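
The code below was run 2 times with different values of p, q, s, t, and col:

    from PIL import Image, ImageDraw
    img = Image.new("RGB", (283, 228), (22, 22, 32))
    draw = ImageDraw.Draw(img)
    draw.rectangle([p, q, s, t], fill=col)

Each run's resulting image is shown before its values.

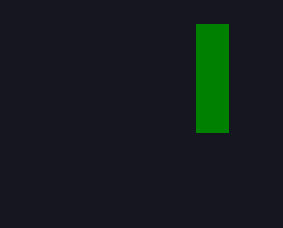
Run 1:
p = 196
q = 24
s = 228
t = 132
col = 'green'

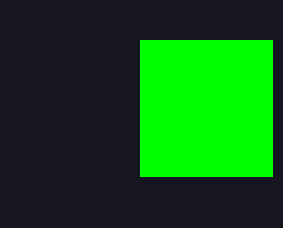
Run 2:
p = 140, q = 40, s = 272, t = 176, col = 'lime'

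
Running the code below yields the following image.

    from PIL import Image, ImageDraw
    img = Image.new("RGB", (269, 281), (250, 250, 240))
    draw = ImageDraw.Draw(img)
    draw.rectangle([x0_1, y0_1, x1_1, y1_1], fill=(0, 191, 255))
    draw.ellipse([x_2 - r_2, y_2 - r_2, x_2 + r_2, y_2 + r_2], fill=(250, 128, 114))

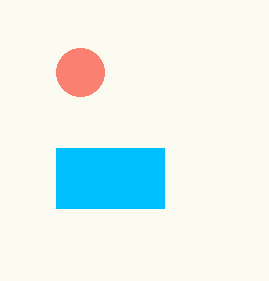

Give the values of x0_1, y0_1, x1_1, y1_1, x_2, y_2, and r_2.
x0_1 = 56; y0_1 = 148; x1_1 = 164; y1_1 = 208; x_2 = 80; y_2 = 72; r_2 = 24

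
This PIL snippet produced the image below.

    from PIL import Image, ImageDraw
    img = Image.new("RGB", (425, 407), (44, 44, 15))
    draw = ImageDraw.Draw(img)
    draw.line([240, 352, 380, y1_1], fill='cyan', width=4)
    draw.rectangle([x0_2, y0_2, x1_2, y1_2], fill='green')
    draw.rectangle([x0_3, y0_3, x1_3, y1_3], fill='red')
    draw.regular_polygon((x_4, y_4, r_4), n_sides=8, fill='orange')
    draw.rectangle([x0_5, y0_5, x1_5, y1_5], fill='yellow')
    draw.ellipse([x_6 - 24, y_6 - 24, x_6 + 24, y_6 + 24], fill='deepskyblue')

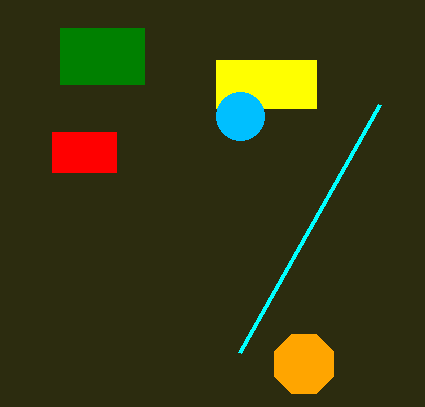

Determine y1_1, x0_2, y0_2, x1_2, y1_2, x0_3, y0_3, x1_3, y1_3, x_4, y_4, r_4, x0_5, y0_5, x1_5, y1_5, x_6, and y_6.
y1_1 = 104
x0_2 = 60
y0_2 = 28
x1_2 = 144
y1_2 = 84
x0_3 = 52
y0_3 = 132
x1_3 = 116
y1_3 = 172
x_4 = 304
y_4 = 364
r_4 = 32
x0_5 = 216
y0_5 = 60
x1_5 = 316
y1_5 = 108
x_6 = 240
y_6 = 116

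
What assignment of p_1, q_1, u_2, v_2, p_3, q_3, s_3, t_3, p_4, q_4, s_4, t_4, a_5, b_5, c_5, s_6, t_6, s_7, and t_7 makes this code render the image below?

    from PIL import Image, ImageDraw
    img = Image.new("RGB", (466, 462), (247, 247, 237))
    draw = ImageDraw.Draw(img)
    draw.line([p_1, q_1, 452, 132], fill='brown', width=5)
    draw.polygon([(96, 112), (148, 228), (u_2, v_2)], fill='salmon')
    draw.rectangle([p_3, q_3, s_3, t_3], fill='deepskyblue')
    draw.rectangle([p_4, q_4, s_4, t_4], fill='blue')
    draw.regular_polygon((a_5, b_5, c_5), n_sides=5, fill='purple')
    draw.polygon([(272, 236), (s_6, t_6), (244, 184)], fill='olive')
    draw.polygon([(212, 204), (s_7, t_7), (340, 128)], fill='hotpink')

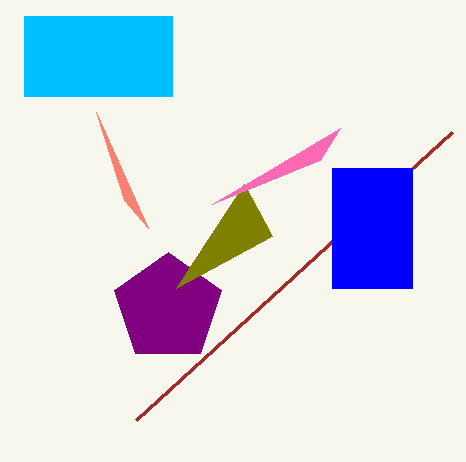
p_1 = 136
q_1 = 420
u_2 = 124
v_2 = 200
p_3 = 24
q_3 = 16
s_3 = 172
t_3 = 96
p_4 = 332
q_4 = 168
s_4 = 412
t_4 = 288
a_5 = 168
b_5 = 308
c_5 = 56
s_6 = 176
t_6 = 288
s_7 = 320
t_7 = 160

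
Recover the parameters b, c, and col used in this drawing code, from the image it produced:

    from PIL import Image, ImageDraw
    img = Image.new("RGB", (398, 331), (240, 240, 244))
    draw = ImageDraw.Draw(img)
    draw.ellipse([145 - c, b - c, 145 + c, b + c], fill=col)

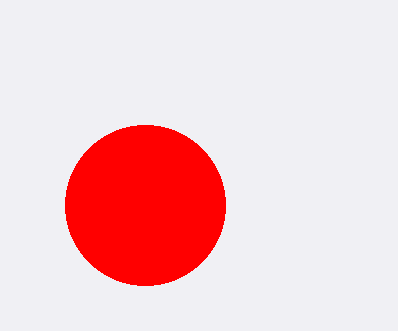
b = 205
c = 80
col = 'red'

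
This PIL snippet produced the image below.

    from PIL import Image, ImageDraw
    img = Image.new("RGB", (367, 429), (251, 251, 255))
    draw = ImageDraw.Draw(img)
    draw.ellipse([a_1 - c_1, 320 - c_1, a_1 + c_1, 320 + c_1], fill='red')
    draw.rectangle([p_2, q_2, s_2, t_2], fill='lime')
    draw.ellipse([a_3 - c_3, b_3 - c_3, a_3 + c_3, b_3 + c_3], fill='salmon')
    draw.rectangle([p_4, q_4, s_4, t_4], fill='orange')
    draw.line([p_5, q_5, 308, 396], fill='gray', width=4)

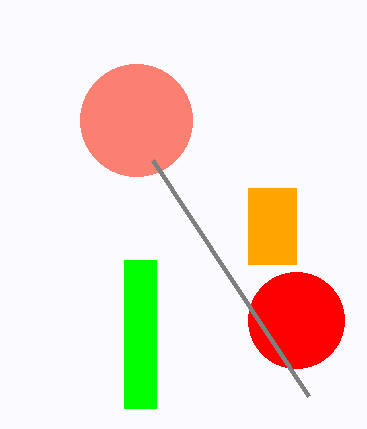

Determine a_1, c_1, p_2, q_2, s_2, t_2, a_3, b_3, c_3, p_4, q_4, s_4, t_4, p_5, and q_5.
a_1 = 296
c_1 = 48
p_2 = 124
q_2 = 260
s_2 = 156
t_2 = 408
a_3 = 136
b_3 = 120
c_3 = 56
p_4 = 248
q_4 = 188
s_4 = 296
t_4 = 264
p_5 = 152
q_5 = 160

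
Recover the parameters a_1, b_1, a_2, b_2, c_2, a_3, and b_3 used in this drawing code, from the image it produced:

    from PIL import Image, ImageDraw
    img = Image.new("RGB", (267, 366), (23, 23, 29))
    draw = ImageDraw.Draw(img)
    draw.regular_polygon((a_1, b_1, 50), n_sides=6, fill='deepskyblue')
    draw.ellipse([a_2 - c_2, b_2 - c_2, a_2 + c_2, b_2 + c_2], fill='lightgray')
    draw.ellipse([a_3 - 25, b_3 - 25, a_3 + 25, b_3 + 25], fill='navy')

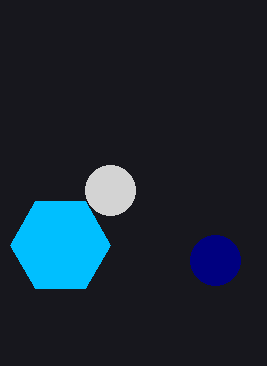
a_1 = 60; b_1 = 245; a_2 = 110; b_2 = 190; c_2 = 25; a_3 = 215; b_3 = 260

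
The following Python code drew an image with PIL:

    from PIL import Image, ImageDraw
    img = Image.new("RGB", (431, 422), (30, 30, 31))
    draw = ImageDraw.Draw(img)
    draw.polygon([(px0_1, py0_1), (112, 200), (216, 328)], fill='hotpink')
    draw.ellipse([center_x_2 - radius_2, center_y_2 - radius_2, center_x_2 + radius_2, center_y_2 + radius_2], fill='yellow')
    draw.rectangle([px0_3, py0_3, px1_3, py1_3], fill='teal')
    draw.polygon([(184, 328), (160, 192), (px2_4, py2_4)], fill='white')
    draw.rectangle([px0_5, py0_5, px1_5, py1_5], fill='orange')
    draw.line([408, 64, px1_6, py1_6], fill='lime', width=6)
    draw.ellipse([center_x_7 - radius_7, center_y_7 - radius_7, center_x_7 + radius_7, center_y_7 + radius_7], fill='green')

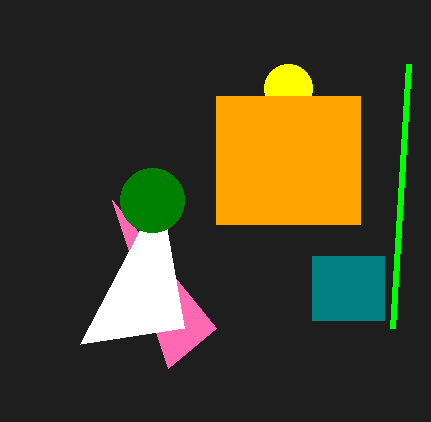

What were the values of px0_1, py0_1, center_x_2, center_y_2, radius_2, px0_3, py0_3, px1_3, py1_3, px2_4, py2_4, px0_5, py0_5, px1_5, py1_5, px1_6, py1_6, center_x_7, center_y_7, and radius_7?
px0_1 = 168, py0_1 = 368, center_x_2 = 288, center_y_2 = 88, radius_2 = 24, px0_3 = 312, py0_3 = 256, px1_3 = 384, py1_3 = 320, px2_4 = 80, py2_4 = 344, px0_5 = 216, py0_5 = 96, px1_5 = 360, py1_5 = 224, px1_6 = 392, py1_6 = 328, center_x_7 = 152, center_y_7 = 200, radius_7 = 32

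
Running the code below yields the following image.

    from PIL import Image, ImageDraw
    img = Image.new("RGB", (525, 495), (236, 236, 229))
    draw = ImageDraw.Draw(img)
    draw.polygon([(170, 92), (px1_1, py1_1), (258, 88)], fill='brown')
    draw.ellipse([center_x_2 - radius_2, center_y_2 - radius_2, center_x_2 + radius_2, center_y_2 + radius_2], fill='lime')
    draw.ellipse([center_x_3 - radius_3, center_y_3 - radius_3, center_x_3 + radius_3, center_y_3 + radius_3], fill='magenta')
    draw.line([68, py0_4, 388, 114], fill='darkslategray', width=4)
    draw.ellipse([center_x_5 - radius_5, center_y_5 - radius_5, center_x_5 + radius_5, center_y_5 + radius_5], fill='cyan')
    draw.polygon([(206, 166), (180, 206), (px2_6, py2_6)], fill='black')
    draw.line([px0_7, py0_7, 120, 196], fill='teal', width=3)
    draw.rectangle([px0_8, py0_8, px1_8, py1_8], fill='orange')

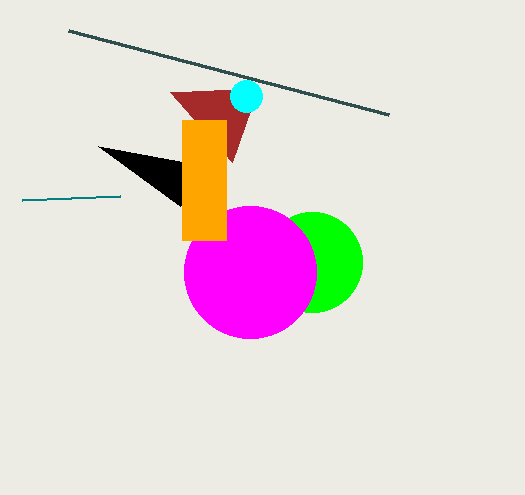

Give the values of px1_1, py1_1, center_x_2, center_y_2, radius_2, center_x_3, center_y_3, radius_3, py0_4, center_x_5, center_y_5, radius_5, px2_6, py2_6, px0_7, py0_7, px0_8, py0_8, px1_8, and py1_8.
px1_1 = 232; py1_1 = 162; center_x_2 = 312; center_y_2 = 262; radius_2 = 50; center_x_3 = 250; center_y_3 = 272; radius_3 = 66; py0_4 = 30; center_x_5 = 246; center_y_5 = 96; radius_5 = 16; px2_6 = 98; py2_6 = 146; px0_7 = 22; py0_7 = 200; px0_8 = 182; py0_8 = 120; px1_8 = 226; py1_8 = 240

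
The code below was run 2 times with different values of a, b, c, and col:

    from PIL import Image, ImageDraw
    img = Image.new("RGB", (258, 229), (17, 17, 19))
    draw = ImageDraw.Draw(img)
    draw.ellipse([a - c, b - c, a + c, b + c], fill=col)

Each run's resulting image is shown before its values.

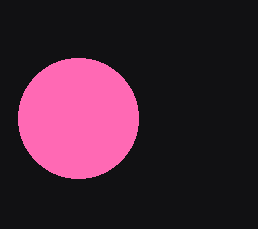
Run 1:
a = 78; b = 118; c = 60; col = 'hotpink'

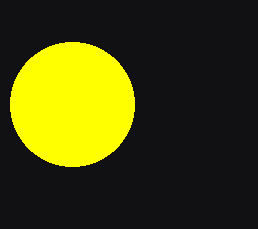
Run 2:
a = 72
b = 104
c = 62
col = 'yellow'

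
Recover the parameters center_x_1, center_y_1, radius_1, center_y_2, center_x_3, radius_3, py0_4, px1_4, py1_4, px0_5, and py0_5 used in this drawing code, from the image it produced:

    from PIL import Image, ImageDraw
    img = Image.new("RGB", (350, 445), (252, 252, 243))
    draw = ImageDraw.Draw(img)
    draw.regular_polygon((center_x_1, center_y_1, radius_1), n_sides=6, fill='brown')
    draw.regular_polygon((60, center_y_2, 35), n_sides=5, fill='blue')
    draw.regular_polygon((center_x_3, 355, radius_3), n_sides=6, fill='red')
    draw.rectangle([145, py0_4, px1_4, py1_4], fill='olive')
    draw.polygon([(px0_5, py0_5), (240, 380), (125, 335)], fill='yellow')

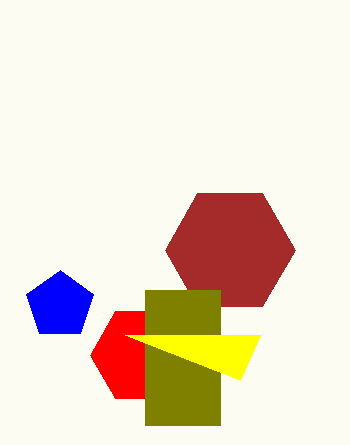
center_x_1 = 230, center_y_1 = 250, radius_1 = 65, center_y_2 = 305, center_x_3 = 140, radius_3 = 50, py0_4 = 290, px1_4 = 220, py1_4 = 425, px0_5 = 260, py0_5 = 335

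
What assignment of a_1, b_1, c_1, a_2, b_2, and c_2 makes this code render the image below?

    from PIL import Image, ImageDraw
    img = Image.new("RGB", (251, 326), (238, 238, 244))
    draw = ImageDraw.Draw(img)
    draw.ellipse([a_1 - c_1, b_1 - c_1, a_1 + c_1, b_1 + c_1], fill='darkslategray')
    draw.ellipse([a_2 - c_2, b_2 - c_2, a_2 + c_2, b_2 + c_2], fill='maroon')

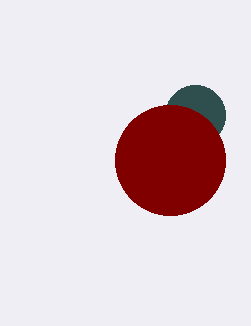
a_1 = 195, b_1 = 115, c_1 = 30, a_2 = 170, b_2 = 160, c_2 = 55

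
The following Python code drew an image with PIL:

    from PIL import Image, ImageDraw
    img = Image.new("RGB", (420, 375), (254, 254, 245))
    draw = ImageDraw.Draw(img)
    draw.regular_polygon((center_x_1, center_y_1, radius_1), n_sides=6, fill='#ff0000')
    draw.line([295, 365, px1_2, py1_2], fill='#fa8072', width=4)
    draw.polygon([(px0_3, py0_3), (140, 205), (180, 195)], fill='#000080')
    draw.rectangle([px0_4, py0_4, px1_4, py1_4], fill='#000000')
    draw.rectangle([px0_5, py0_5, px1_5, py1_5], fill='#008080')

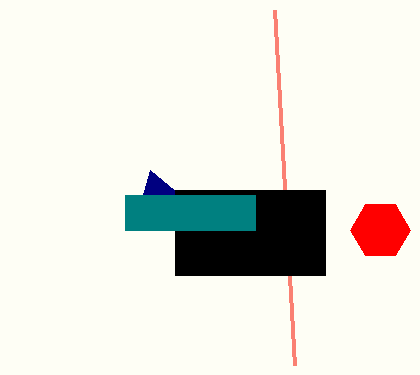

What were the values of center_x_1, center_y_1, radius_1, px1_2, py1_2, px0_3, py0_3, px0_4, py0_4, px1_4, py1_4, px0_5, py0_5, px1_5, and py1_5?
center_x_1 = 380
center_y_1 = 230
radius_1 = 30
px1_2 = 275
py1_2 = 10
px0_3 = 150
py0_3 = 170
px0_4 = 175
py0_4 = 190
px1_4 = 325
py1_4 = 275
px0_5 = 125
py0_5 = 195
px1_5 = 255
py1_5 = 230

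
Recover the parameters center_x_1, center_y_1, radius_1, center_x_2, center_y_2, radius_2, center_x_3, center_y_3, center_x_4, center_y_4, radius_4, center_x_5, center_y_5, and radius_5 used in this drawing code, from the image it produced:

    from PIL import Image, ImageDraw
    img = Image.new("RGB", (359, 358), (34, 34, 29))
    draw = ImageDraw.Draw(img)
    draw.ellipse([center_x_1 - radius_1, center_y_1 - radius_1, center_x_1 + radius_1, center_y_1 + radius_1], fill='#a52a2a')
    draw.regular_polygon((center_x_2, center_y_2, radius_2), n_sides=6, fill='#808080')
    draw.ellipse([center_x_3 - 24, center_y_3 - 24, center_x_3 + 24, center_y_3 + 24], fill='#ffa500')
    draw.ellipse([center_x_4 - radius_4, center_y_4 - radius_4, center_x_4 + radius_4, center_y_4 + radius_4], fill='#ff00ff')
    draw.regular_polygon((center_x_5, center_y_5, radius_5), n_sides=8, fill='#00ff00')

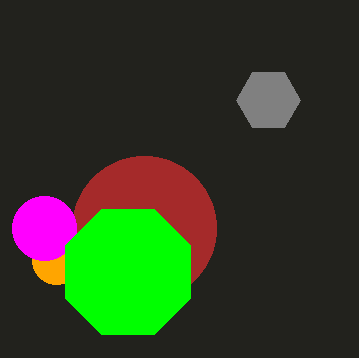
center_x_1 = 144, center_y_1 = 228, radius_1 = 72, center_x_2 = 268, center_y_2 = 100, radius_2 = 32, center_x_3 = 56, center_y_3 = 260, center_x_4 = 44, center_y_4 = 228, radius_4 = 32, center_x_5 = 128, center_y_5 = 272, radius_5 = 68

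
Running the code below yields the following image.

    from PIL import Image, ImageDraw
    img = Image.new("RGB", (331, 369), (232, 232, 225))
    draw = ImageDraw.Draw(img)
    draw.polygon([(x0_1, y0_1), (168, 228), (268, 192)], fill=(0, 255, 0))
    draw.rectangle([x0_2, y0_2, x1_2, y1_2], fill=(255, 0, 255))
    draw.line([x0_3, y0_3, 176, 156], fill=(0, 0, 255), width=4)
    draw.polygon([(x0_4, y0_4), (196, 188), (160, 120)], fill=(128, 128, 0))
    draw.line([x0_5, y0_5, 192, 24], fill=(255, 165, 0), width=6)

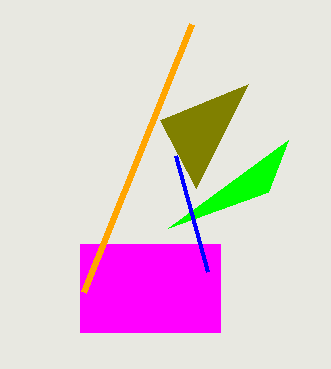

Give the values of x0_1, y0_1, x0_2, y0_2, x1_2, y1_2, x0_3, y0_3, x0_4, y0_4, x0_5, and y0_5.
x0_1 = 288, y0_1 = 140, x0_2 = 80, y0_2 = 244, x1_2 = 220, y1_2 = 332, x0_3 = 208, y0_3 = 272, x0_4 = 248, y0_4 = 84, x0_5 = 84, y0_5 = 292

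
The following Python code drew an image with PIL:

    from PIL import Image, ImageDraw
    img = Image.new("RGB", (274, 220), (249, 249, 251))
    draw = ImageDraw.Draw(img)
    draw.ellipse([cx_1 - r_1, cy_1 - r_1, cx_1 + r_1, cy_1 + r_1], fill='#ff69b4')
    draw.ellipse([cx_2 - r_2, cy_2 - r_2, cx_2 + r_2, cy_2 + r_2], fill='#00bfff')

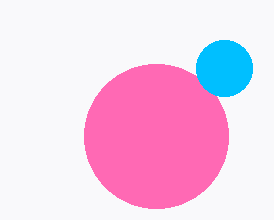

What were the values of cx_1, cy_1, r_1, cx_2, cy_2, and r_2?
cx_1 = 156; cy_1 = 136; r_1 = 72; cx_2 = 224; cy_2 = 68; r_2 = 28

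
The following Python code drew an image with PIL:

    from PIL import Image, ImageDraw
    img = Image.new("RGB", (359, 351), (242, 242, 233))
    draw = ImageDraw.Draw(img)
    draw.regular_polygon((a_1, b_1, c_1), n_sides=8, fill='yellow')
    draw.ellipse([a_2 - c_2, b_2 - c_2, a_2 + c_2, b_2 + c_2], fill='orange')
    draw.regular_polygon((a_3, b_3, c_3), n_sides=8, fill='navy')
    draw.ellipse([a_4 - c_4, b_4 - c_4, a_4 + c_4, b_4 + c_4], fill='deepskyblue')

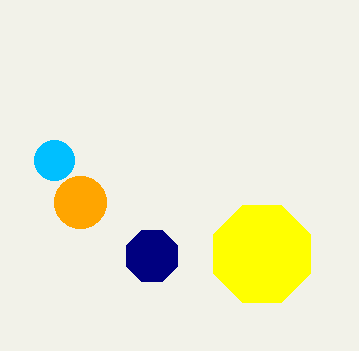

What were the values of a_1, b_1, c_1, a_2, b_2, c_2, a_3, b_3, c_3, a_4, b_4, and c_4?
a_1 = 262, b_1 = 254, c_1 = 52, a_2 = 80, b_2 = 202, c_2 = 26, a_3 = 152, b_3 = 256, c_3 = 28, a_4 = 54, b_4 = 160, c_4 = 20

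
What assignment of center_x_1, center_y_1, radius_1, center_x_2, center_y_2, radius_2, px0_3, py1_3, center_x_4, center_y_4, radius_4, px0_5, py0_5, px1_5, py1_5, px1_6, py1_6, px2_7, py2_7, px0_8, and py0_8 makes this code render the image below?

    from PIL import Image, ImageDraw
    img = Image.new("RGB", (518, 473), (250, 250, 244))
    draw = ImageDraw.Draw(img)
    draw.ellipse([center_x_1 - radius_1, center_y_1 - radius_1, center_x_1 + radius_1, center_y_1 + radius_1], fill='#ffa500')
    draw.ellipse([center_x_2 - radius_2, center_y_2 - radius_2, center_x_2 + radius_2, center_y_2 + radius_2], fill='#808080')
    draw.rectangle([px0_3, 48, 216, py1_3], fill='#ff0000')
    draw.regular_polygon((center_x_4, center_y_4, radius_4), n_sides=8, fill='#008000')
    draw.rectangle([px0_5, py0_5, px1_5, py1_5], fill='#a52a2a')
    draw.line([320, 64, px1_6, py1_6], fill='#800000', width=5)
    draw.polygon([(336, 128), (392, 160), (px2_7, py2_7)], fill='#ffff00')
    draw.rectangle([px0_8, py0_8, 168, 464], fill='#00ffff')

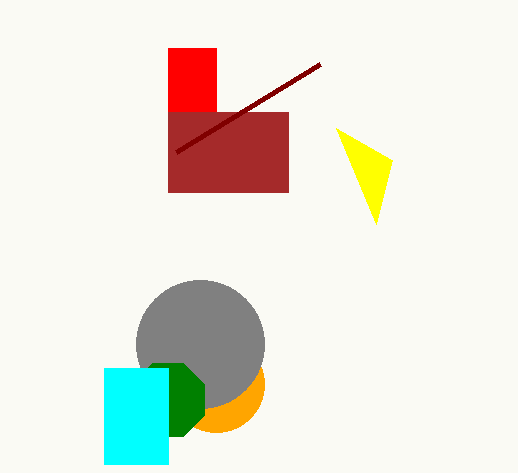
center_x_1 = 216; center_y_1 = 384; radius_1 = 48; center_x_2 = 200; center_y_2 = 344; radius_2 = 64; px0_3 = 168; py1_3 = 112; center_x_4 = 168; center_y_4 = 400; radius_4 = 40; px0_5 = 168; py0_5 = 112; px1_5 = 288; py1_5 = 192; px1_6 = 176; py1_6 = 152; px2_7 = 376; py2_7 = 224; px0_8 = 104; py0_8 = 368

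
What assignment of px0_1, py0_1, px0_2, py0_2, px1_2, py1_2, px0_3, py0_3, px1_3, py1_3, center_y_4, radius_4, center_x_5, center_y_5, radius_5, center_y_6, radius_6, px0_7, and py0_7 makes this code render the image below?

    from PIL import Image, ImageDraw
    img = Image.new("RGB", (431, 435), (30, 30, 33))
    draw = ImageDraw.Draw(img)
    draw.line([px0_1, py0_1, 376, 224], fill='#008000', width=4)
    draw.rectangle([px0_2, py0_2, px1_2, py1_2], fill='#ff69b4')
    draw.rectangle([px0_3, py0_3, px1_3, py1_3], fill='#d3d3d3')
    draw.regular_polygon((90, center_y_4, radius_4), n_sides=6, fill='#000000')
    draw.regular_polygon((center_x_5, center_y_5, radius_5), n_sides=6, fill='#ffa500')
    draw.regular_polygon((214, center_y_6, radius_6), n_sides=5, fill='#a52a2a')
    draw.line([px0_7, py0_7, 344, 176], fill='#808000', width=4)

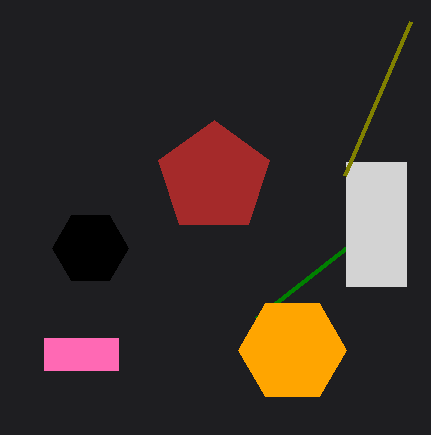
px0_1 = 256
py0_1 = 318
px0_2 = 44
py0_2 = 338
px1_2 = 118
py1_2 = 370
px0_3 = 346
py0_3 = 162
px1_3 = 406
py1_3 = 286
center_y_4 = 248
radius_4 = 38
center_x_5 = 292
center_y_5 = 350
radius_5 = 54
center_y_6 = 178
radius_6 = 58
px0_7 = 410
py0_7 = 22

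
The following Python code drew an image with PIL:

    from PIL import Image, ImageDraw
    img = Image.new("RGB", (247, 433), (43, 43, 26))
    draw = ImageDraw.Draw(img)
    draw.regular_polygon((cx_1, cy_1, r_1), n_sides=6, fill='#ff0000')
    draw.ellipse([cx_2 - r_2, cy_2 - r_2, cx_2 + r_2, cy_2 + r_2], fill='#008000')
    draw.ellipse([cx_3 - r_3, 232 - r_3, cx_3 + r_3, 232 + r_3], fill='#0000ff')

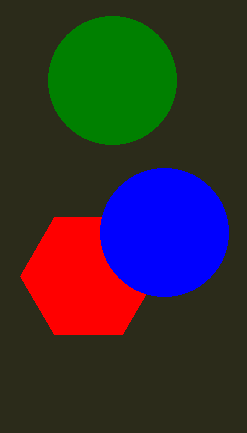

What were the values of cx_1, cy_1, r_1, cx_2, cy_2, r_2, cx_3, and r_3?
cx_1 = 88
cy_1 = 276
r_1 = 68
cx_2 = 112
cy_2 = 80
r_2 = 64
cx_3 = 164
r_3 = 64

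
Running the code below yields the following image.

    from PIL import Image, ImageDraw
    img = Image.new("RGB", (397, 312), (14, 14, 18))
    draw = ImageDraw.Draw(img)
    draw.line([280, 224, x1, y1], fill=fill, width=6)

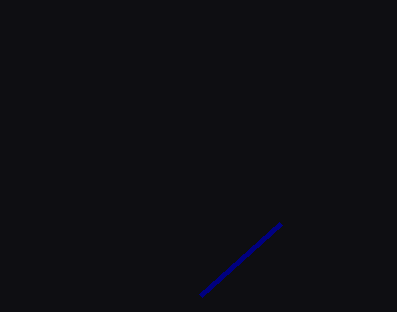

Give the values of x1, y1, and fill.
x1 = 200, y1 = 296, fill = 'navy'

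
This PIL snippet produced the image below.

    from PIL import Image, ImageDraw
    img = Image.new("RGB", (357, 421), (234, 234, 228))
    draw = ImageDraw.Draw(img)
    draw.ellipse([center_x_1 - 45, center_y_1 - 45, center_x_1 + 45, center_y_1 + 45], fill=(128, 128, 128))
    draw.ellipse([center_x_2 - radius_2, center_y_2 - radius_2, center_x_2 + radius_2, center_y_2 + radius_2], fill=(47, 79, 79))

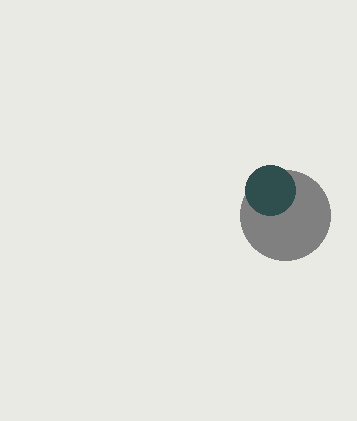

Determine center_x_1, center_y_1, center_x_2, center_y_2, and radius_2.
center_x_1 = 285
center_y_1 = 215
center_x_2 = 270
center_y_2 = 190
radius_2 = 25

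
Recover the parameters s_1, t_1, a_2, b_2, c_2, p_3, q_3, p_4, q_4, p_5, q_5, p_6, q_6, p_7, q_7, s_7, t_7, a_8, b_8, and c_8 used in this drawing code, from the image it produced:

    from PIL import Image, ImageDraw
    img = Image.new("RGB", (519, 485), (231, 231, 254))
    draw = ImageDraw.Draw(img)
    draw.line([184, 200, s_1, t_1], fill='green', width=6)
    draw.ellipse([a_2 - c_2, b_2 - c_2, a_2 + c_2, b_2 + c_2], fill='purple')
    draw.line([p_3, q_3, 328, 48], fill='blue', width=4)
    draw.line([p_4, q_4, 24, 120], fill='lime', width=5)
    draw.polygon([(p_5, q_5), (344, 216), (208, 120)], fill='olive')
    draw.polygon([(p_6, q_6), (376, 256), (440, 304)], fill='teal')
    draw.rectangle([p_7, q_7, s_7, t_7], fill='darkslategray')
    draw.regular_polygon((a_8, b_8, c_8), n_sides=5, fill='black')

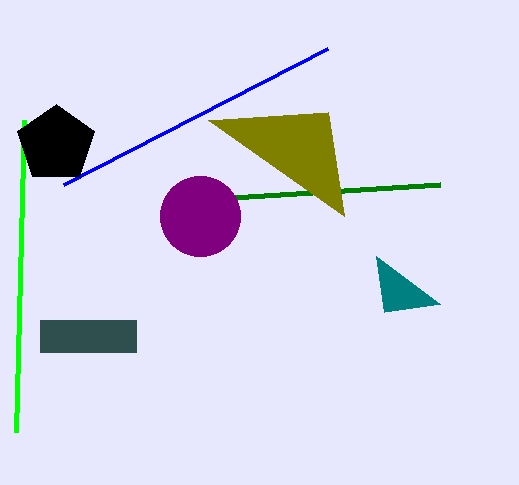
s_1 = 440
t_1 = 184
a_2 = 200
b_2 = 216
c_2 = 40
p_3 = 64
q_3 = 184
p_4 = 16
q_4 = 432
p_5 = 328
q_5 = 112
p_6 = 384
q_6 = 312
p_7 = 40
q_7 = 320
s_7 = 136
t_7 = 352
a_8 = 56
b_8 = 144
c_8 = 40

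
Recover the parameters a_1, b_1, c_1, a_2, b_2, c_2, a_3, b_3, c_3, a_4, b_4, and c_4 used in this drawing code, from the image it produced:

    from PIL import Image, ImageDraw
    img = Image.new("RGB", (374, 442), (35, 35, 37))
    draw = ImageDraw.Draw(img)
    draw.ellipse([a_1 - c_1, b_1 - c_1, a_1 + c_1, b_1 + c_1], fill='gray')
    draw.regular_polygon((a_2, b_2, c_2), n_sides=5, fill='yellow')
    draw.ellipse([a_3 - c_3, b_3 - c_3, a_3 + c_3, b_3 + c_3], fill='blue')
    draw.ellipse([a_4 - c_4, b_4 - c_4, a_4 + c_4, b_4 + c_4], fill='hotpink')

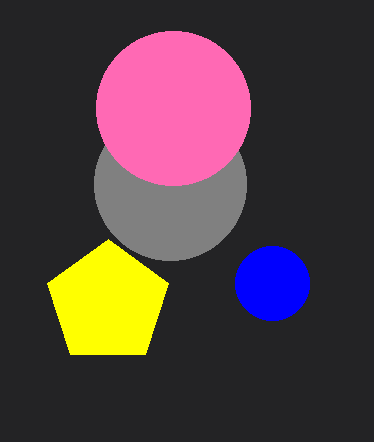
a_1 = 170
b_1 = 184
c_1 = 76
a_2 = 108
b_2 = 303
c_2 = 64
a_3 = 272
b_3 = 283
c_3 = 37
a_4 = 173
b_4 = 108
c_4 = 77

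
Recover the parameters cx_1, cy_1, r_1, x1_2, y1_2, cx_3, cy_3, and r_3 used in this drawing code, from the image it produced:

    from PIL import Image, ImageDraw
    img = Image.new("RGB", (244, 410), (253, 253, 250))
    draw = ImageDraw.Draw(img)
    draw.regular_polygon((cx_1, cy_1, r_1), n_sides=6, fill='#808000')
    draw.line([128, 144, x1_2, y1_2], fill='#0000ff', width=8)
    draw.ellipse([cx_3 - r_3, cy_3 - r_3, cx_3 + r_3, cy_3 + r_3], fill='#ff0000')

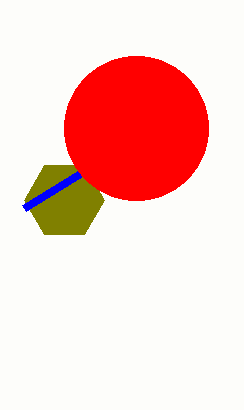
cx_1 = 64, cy_1 = 200, r_1 = 40, x1_2 = 24, y1_2 = 208, cx_3 = 136, cy_3 = 128, r_3 = 72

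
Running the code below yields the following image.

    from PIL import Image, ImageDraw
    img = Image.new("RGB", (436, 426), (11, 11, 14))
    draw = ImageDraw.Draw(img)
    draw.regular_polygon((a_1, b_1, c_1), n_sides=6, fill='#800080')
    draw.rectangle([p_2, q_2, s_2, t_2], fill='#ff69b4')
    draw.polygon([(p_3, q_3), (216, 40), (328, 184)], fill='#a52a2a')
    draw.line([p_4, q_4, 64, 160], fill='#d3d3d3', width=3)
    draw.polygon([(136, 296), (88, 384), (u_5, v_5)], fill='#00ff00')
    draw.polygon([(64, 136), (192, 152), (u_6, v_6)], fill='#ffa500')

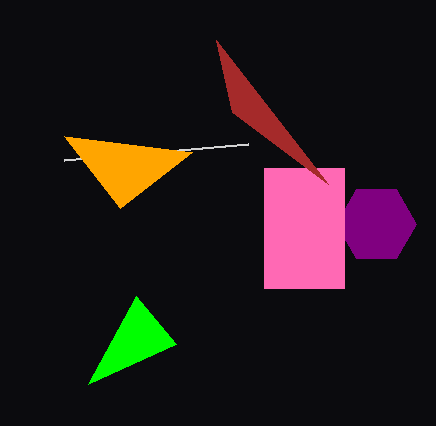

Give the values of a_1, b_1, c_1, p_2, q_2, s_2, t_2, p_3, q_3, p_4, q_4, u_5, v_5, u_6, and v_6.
a_1 = 376
b_1 = 224
c_1 = 40
p_2 = 264
q_2 = 168
s_2 = 344
t_2 = 288
p_3 = 232
q_3 = 112
p_4 = 248
q_4 = 144
u_5 = 176
v_5 = 344
u_6 = 120
v_6 = 208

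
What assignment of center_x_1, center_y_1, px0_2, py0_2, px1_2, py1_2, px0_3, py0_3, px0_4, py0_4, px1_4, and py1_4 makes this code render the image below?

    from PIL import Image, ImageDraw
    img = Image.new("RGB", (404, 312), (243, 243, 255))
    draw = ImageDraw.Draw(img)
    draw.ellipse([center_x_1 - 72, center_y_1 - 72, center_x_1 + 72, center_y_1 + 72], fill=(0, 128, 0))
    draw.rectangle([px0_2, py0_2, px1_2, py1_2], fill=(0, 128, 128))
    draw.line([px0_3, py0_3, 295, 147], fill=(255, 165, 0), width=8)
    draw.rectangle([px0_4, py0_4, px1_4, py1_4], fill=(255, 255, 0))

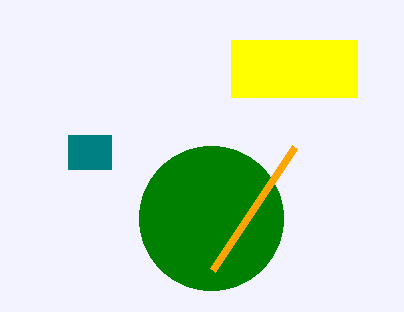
center_x_1 = 211; center_y_1 = 218; px0_2 = 68; py0_2 = 135; px1_2 = 111; py1_2 = 169; px0_3 = 213; py0_3 = 270; px0_4 = 231; py0_4 = 40; px1_4 = 357; py1_4 = 97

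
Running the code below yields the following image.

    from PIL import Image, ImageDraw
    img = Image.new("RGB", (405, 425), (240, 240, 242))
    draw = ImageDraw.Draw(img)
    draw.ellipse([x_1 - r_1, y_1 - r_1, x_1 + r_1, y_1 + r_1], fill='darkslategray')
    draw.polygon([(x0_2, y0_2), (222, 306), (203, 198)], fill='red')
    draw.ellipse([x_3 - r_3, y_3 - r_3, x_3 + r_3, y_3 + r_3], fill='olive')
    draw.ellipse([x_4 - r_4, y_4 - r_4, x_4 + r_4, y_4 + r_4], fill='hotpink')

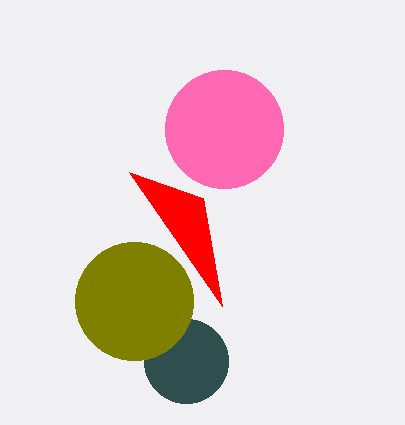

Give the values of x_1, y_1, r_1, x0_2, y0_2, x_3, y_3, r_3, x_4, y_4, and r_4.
x_1 = 186
y_1 = 361
r_1 = 42
x0_2 = 129
y0_2 = 172
x_3 = 134
y_3 = 301
r_3 = 59
x_4 = 224
y_4 = 129
r_4 = 59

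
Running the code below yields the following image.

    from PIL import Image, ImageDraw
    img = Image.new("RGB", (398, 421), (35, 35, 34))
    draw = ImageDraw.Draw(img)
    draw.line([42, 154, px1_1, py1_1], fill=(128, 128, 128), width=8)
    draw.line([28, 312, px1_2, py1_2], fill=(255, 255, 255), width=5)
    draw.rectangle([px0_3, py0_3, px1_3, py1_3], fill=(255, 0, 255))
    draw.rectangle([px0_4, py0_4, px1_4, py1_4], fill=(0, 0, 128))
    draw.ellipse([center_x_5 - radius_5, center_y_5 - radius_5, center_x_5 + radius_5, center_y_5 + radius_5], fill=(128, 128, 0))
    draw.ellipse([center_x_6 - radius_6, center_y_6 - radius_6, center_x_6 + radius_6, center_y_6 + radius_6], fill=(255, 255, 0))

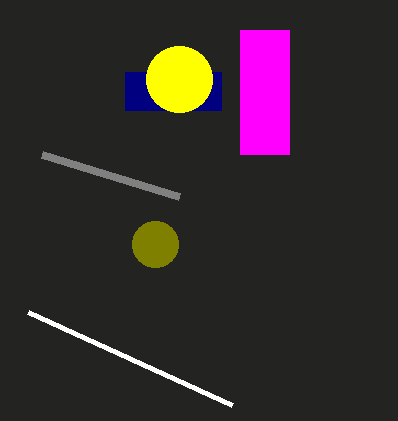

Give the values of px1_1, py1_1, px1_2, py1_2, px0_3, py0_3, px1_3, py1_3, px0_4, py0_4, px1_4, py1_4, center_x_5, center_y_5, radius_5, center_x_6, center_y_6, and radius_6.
px1_1 = 179
py1_1 = 196
px1_2 = 232
py1_2 = 405
px0_3 = 240
py0_3 = 30
px1_3 = 289
py1_3 = 154
px0_4 = 125
py0_4 = 72
px1_4 = 221
py1_4 = 110
center_x_5 = 155
center_y_5 = 244
radius_5 = 23
center_x_6 = 179
center_y_6 = 79
radius_6 = 33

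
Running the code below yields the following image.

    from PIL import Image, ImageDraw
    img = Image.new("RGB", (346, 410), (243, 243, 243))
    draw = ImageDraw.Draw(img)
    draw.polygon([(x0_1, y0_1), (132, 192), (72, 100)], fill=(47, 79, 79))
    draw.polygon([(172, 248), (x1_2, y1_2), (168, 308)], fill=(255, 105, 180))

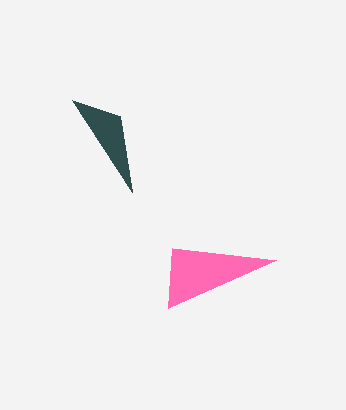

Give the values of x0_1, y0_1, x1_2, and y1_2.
x0_1 = 120
y0_1 = 116
x1_2 = 276
y1_2 = 260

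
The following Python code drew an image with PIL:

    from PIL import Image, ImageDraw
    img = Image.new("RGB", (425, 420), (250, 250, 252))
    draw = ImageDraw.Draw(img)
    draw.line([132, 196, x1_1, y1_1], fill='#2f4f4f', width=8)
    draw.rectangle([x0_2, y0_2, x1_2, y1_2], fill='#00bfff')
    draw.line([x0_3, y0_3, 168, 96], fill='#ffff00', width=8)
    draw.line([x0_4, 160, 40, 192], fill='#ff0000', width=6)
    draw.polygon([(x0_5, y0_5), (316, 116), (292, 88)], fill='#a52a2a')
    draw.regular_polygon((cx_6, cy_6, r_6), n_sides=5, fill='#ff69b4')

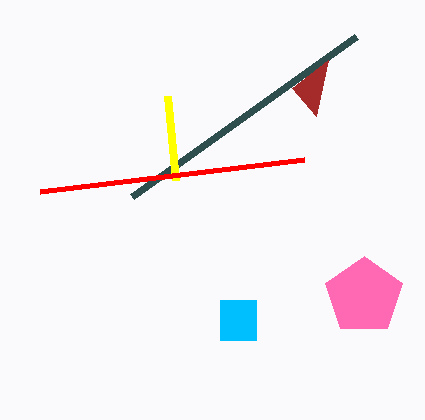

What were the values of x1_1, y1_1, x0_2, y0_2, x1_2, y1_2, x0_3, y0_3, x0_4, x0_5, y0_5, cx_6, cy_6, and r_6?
x1_1 = 356; y1_1 = 36; x0_2 = 220; y0_2 = 300; x1_2 = 256; y1_2 = 340; x0_3 = 176; y0_3 = 180; x0_4 = 304; x0_5 = 328; y0_5 = 60; cx_6 = 364; cy_6 = 296; r_6 = 40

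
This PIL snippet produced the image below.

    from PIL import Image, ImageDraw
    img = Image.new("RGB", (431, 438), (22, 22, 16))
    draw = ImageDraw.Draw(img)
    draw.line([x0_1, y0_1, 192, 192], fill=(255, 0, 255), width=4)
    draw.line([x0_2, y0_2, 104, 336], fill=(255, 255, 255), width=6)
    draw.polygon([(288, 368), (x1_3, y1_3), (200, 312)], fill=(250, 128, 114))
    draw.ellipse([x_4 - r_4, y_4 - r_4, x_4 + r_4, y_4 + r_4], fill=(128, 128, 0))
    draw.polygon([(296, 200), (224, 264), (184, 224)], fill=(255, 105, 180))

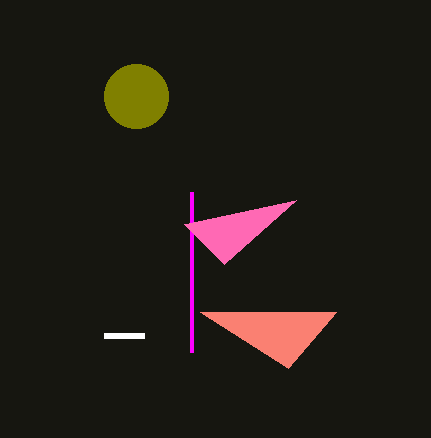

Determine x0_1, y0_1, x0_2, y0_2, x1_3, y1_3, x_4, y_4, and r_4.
x0_1 = 192; y0_1 = 352; x0_2 = 144; y0_2 = 336; x1_3 = 336; y1_3 = 312; x_4 = 136; y_4 = 96; r_4 = 32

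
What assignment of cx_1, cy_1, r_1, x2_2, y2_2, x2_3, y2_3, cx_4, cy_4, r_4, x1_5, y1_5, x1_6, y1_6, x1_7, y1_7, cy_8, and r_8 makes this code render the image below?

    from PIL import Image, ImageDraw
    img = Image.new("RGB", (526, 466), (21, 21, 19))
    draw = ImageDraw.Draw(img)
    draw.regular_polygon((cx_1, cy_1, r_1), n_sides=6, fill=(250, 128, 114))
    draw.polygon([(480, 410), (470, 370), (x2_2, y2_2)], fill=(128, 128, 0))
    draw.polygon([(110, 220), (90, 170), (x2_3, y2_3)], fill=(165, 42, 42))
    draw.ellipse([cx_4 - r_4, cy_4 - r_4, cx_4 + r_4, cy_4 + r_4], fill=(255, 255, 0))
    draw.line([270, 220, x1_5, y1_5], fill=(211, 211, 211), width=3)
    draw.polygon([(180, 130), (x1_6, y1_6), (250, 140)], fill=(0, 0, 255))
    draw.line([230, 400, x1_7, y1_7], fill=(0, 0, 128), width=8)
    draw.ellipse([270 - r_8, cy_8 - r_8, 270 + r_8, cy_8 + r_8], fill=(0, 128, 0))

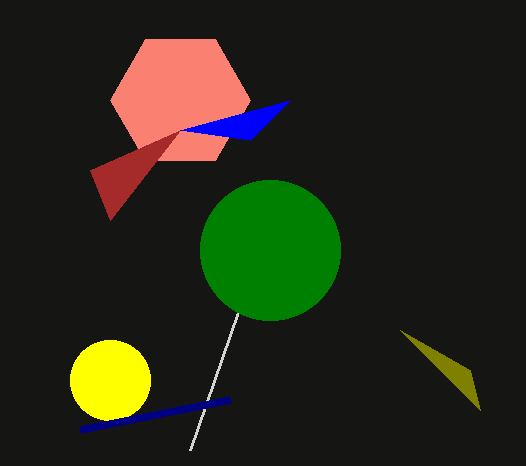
cx_1 = 180; cy_1 = 100; r_1 = 70; x2_2 = 400; y2_2 = 330; x2_3 = 180; y2_3 = 130; cx_4 = 110; cy_4 = 380; r_4 = 40; x1_5 = 190; y1_5 = 450; x1_6 = 290; y1_6 = 100; x1_7 = 80; y1_7 = 430; cy_8 = 250; r_8 = 70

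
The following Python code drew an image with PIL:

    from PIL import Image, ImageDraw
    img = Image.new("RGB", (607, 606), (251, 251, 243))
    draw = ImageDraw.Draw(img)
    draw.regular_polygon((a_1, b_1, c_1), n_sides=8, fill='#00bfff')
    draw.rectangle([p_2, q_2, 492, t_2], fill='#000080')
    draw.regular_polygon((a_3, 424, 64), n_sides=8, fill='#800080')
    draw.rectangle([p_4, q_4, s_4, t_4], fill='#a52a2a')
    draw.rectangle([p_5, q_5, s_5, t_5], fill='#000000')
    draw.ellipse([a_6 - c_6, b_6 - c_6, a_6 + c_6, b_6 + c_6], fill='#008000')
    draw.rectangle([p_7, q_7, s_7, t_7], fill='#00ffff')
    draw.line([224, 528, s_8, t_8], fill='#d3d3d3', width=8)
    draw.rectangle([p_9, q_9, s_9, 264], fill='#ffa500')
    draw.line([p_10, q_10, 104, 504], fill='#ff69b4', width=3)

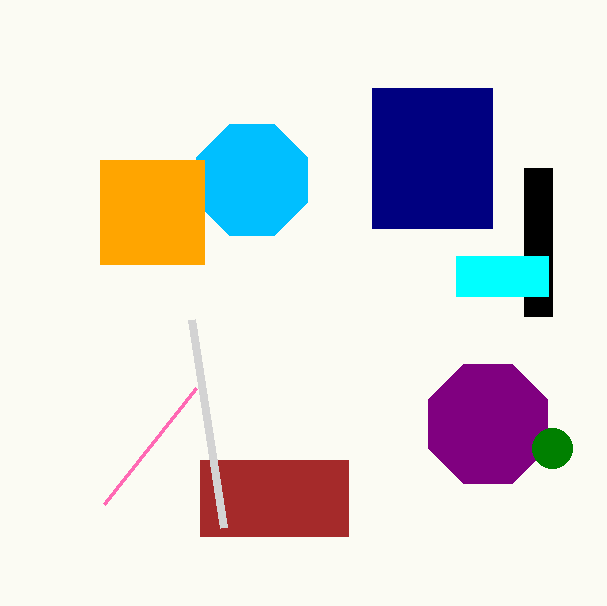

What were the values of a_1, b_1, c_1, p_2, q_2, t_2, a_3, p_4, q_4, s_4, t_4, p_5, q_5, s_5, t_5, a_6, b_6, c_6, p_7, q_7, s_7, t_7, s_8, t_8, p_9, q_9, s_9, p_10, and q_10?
a_1 = 252; b_1 = 180; c_1 = 60; p_2 = 372; q_2 = 88; t_2 = 228; a_3 = 488; p_4 = 200; q_4 = 460; s_4 = 348; t_4 = 536; p_5 = 524; q_5 = 168; s_5 = 552; t_5 = 316; a_6 = 552; b_6 = 448; c_6 = 20; p_7 = 456; q_7 = 256; s_7 = 548; t_7 = 296; s_8 = 192; t_8 = 320; p_9 = 100; q_9 = 160; s_9 = 204; p_10 = 196; q_10 = 388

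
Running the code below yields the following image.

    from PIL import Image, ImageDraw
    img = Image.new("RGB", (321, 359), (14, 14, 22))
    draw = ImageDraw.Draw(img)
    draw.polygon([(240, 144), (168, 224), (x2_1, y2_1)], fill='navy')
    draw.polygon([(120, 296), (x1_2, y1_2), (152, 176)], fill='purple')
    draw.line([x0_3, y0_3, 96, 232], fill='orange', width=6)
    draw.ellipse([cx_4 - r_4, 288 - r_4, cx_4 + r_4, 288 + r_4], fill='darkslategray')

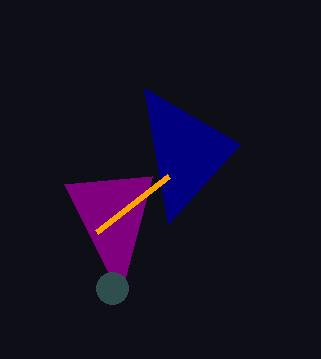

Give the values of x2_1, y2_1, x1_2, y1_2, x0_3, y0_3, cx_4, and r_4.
x2_1 = 144, y2_1 = 88, x1_2 = 64, y1_2 = 184, x0_3 = 168, y0_3 = 176, cx_4 = 112, r_4 = 16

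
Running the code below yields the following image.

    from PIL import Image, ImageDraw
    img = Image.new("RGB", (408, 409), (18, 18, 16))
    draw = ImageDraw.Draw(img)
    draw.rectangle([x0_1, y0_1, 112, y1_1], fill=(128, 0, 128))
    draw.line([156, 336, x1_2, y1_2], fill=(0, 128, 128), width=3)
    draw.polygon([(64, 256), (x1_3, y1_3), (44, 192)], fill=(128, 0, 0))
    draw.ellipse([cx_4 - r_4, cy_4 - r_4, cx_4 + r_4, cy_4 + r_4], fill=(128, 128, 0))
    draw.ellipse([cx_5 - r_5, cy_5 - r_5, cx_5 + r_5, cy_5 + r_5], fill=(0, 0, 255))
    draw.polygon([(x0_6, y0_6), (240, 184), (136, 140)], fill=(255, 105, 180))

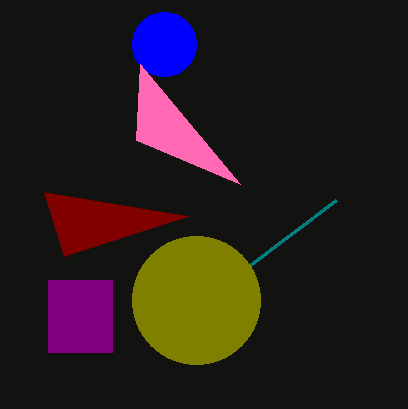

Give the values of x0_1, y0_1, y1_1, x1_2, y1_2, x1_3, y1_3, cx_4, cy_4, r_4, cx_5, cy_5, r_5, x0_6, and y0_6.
x0_1 = 48
y0_1 = 280
y1_1 = 352
x1_2 = 336
y1_2 = 200
x1_3 = 188
y1_3 = 216
cx_4 = 196
cy_4 = 300
r_4 = 64
cx_5 = 164
cy_5 = 44
r_5 = 32
x0_6 = 140
y0_6 = 64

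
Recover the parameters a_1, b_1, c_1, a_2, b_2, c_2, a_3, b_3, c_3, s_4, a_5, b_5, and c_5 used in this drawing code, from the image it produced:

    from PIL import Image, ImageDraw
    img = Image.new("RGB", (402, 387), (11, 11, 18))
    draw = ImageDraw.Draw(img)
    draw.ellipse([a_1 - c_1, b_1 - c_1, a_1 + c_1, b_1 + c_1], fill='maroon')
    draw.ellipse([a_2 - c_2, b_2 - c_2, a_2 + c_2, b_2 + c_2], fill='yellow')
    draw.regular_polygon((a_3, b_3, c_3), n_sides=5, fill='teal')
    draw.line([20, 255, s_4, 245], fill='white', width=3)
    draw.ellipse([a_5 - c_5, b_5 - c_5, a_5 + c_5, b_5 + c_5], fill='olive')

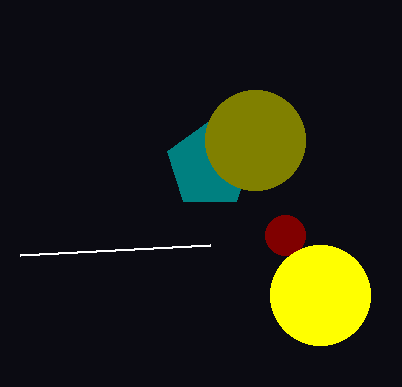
a_1 = 285
b_1 = 235
c_1 = 20
a_2 = 320
b_2 = 295
c_2 = 50
a_3 = 210
b_3 = 165
c_3 = 45
s_4 = 210
a_5 = 255
b_5 = 140
c_5 = 50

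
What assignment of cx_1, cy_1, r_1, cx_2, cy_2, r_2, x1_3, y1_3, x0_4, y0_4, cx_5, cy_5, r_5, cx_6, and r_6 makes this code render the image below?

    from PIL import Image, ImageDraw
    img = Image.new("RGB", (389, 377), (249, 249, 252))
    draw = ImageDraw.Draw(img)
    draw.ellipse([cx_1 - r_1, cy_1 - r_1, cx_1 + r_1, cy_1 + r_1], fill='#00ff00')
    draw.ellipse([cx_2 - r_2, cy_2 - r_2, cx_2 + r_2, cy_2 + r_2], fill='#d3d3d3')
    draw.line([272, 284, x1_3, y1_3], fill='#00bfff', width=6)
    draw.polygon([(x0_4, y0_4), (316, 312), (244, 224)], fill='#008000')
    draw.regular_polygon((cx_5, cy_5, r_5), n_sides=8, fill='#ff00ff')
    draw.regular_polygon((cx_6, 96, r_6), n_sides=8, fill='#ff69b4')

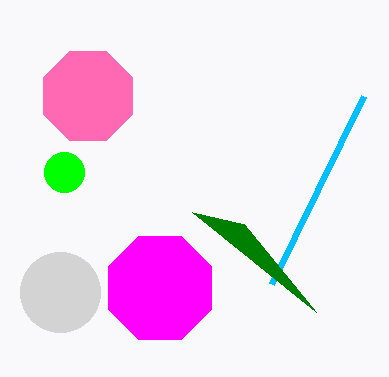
cx_1 = 64, cy_1 = 172, r_1 = 20, cx_2 = 60, cy_2 = 292, r_2 = 40, x1_3 = 364, y1_3 = 96, x0_4 = 192, y0_4 = 212, cx_5 = 160, cy_5 = 288, r_5 = 56, cx_6 = 88, r_6 = 48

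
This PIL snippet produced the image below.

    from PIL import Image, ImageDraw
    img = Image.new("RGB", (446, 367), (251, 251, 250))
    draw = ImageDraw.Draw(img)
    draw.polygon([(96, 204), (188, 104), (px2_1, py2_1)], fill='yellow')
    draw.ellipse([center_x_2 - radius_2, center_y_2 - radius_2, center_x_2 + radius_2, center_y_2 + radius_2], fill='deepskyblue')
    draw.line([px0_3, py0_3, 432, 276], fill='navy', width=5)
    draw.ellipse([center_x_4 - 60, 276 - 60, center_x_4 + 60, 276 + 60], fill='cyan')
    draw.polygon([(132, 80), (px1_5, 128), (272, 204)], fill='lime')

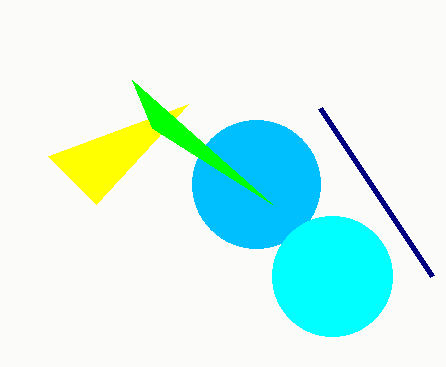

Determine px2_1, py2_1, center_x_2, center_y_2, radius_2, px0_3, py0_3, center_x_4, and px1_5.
px2_1 = 48; py2_1 = 156; center_x_2 = 256; center_y_2 = 184; radius_2 = 64; px0_3 = 320; py0_3 = 108; center_x_4 = 332; px1_5 = 152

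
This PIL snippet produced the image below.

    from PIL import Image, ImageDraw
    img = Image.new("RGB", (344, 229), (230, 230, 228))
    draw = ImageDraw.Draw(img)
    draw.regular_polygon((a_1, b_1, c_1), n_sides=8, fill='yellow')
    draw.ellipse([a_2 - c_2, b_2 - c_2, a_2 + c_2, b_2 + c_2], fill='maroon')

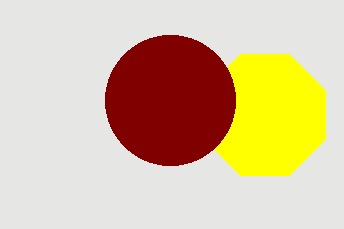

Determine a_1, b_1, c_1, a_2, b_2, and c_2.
a_1 = 265, b_1 = 115, c_1 = 65, a_2 = 170, b_2 = 100, c_2 = 65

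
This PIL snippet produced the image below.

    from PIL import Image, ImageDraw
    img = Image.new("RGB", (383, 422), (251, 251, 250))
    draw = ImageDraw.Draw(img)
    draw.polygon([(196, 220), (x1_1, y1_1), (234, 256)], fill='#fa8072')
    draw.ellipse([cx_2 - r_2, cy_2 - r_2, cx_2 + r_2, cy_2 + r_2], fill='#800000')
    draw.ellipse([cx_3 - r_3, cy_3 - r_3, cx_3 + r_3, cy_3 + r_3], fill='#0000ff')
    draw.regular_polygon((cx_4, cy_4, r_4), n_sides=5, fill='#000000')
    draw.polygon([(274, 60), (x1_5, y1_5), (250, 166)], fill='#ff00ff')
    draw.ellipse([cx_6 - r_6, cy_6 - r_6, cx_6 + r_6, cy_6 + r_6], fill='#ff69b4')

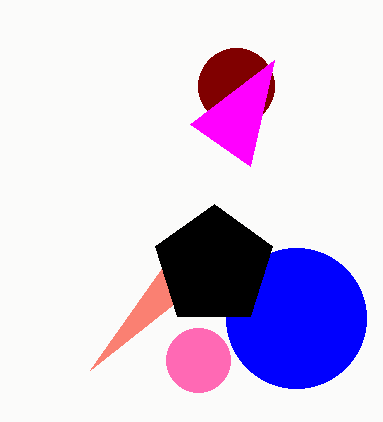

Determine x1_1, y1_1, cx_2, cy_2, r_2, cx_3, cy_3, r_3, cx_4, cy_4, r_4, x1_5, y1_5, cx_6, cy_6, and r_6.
x1_1 = 90, y1_1 = 370, cx_2 = 236, cy_2 = 86, r_2 = 38, cx_3 = 296, cy_3 = 318, r_3 = 70, cx_4 = 214, cy_4 = 266, r_4 = 62, x1_5 = 190, y1_5 = 124, cx_6 = 198, cy_6 = 360, r_6 = 32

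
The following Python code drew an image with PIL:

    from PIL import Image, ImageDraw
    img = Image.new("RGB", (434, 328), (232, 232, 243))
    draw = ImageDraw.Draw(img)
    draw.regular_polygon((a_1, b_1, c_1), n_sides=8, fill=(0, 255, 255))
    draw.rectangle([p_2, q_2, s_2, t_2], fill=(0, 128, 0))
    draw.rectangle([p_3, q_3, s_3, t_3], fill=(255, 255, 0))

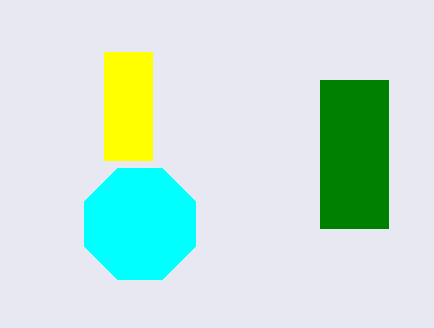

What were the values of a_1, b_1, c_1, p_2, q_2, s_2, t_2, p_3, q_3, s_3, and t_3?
a_1 = 140; b_1 = 224; c_1 = 60; p_2 = 320; q_2 = 80; s_2 = 388; t_2 = 228; p_3 = 104; q_3 = 52; s_3 = 152; t_3 = 160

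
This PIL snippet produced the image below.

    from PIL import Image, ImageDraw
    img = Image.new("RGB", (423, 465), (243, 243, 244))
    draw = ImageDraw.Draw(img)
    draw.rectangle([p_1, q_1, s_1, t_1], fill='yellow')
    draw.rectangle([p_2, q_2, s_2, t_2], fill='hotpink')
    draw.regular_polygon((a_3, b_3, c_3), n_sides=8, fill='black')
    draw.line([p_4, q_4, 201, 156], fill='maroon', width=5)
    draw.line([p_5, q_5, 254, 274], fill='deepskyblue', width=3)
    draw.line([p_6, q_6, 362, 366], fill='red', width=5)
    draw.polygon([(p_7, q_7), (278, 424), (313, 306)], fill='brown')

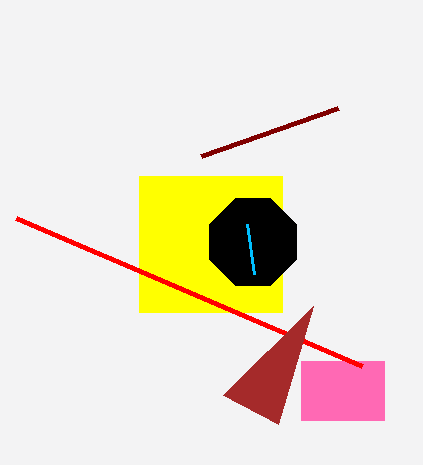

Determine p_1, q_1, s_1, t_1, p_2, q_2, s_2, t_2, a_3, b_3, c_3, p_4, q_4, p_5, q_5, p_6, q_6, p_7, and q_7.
p_1 = 139; q_1 = 176; s_1 = 282; t_1 = 312; p_2 = 301; q_2 = 361; s_2 = 384; t_2 = 420; a_3 = 253; b_3 = 242; c_3 = 47; p_4 = 338; q_4 = 108; p_5 = 247; q_5 = 224; p_6 = 16; q_6 = 218; p_7 = 223; q_7 = 395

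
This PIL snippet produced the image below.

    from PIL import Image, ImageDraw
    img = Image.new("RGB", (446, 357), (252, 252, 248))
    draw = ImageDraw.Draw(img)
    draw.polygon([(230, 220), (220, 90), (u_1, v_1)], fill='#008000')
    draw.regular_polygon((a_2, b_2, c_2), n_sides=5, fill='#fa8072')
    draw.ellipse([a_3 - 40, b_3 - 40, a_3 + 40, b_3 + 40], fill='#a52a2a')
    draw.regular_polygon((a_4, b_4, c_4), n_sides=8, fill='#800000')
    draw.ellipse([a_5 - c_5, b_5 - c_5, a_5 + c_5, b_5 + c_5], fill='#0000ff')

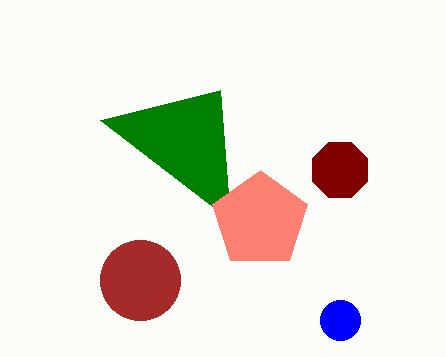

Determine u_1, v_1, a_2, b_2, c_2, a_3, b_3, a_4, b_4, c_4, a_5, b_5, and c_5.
u_1 = 100, v_1 = 120, a_2 = 260, b_2 = 220, c_2 = 50, a_3 = 140, b_3 = 280, a_4 = 340, b_4 = 170, c_4 = 30, a_5 = 340, b_5 = 320, c_5 = 20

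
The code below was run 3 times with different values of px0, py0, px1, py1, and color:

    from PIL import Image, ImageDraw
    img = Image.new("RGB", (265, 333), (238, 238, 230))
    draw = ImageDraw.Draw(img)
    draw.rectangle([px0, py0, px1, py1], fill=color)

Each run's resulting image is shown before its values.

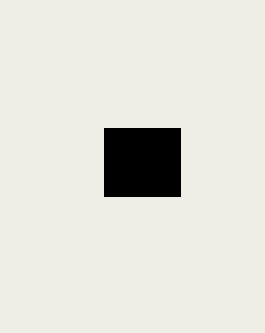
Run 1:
px0 = 104, py0 = 128, px1 = 180, py1 = 196, color = 'black'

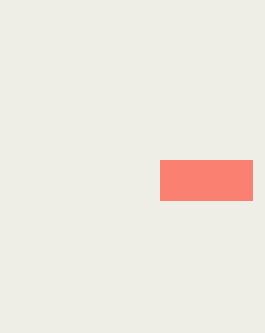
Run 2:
px0 = 160, py0 = 160, px1 = 252, py1 = 200, color = 'salmon'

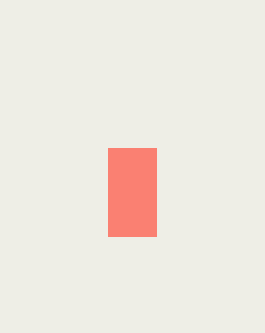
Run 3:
px0 = 108
py0 = 148
px1 = 156
py1 = 236
color = 'salmon'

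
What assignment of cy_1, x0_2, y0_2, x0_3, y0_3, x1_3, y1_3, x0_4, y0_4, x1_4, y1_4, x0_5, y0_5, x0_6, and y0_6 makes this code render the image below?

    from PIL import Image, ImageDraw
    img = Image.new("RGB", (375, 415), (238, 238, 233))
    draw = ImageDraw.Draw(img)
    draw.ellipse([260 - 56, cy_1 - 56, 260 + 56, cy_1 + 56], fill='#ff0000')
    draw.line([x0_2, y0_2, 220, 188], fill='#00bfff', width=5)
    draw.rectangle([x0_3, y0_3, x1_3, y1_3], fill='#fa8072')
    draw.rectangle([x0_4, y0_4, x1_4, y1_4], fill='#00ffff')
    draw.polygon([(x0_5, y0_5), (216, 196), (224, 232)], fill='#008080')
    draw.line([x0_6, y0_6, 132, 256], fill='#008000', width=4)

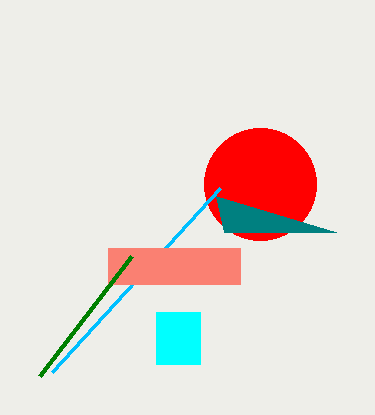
cy_1 = 184; x0_2 = 52; y0_2 = 372; x0_3 = 108; y0_3 = 248; x1_3 = 240; y1_3 = 284; x0_4 = 156; y0_4 = 312; x1_4 = 200; y1_4 = 364; x0_5 = 336; y0_5 = 232; x0_6 = 40; y0_6 = 376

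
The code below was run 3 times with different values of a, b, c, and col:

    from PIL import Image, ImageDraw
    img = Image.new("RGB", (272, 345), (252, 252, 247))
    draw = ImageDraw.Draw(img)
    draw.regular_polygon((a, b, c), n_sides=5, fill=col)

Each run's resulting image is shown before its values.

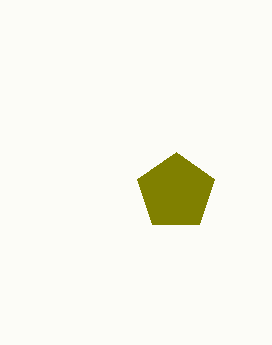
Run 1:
a = 176
b = 192
c = 40
col = 'olive'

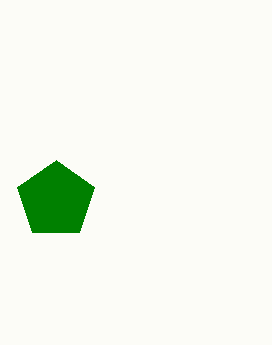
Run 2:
a = 56
b = 200
c = 40
col = 'green'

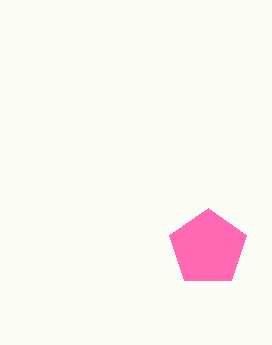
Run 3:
a = 208; b = 248; c = 40; col = 'hotpink'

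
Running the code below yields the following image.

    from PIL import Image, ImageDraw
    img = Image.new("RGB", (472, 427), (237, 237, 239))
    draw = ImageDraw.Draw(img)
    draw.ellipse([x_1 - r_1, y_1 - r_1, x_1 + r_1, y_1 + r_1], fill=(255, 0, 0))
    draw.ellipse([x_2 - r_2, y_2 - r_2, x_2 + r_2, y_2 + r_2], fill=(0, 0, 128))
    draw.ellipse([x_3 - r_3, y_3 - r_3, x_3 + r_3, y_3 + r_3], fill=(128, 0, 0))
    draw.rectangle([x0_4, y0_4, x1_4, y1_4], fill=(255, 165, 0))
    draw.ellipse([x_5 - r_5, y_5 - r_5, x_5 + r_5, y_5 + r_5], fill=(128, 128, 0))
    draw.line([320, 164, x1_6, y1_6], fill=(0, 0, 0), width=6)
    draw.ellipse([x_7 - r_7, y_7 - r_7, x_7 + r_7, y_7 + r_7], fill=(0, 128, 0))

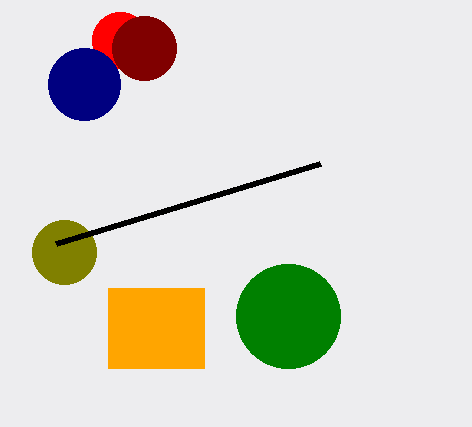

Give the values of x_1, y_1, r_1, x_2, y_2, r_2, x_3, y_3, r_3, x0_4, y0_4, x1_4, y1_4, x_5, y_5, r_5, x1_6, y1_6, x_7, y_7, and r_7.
x_1 = 120, y_1 = 40, r_1 = 28, x_2 = 84, y_2 = 84, r_2 = 36, x_3 = 144, y_3 = 48, r_3 = 32, x0_4 = 108, y0_4 = 288, x1_4 = 204, y1_4 = 368, x_5 = 64, y_5 = 252, r_5 = 32, x1_6 = 56, y1_6 = 244, x_7 = 288, y_7 = 316, r_7 = 52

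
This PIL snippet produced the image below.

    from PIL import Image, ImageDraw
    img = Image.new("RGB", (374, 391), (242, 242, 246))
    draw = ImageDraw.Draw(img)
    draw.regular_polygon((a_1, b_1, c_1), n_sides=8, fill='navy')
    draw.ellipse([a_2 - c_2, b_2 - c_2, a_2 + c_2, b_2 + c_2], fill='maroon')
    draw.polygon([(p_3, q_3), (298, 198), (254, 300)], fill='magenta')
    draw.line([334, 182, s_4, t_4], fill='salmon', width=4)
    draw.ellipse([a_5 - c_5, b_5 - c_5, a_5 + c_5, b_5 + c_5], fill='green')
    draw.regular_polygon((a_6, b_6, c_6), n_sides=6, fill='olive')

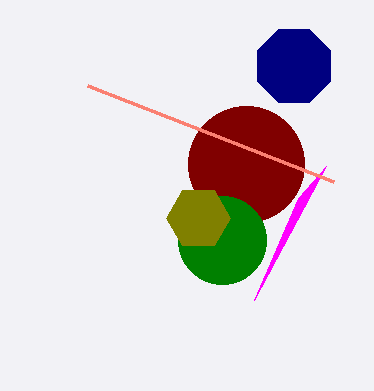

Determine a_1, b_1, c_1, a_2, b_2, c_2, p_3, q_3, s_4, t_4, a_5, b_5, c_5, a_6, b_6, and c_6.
a_1 = 294
b_1 = 66
c_1 = 40
a_2 = 246
b_2 = 164
c_2 = 58
p_3 = 326
q_3 = 166
s_4 = 88
t_4 = 86
a_5 = 222
b_5 = 240
c_5 = 44
a_6 = 198
b_6 = 218
c_6 = 32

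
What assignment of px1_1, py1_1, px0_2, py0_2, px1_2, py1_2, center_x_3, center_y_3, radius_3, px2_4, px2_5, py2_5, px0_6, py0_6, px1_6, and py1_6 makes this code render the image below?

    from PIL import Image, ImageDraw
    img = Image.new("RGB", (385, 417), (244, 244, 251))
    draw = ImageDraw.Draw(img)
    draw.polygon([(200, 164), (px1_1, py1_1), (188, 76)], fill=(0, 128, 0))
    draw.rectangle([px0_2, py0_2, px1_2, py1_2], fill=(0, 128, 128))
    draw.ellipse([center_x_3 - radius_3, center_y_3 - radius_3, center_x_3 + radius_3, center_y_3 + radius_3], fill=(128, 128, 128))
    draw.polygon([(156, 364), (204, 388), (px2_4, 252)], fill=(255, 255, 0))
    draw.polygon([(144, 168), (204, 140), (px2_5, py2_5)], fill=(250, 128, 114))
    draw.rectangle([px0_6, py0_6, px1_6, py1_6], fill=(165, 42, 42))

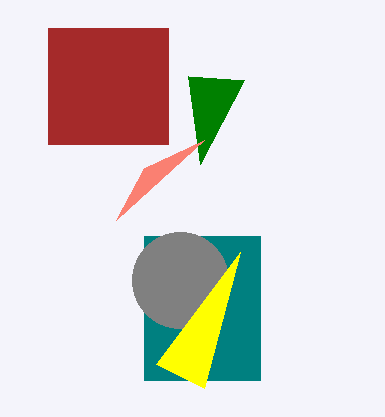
px1_1 = 244; py1_1 = 80; px0_2 = 144; py0_2 = 236; px1_2 = 260; py1_2 = 380; center_x_3 = 180; center_y_3 = 280; radius_3 = 48; px2_4 = 240; px2_5 = 116; py2_5 = 220; px0_6 = 48; py0_6 = 28; px1_6 = 168; py1_6 = 144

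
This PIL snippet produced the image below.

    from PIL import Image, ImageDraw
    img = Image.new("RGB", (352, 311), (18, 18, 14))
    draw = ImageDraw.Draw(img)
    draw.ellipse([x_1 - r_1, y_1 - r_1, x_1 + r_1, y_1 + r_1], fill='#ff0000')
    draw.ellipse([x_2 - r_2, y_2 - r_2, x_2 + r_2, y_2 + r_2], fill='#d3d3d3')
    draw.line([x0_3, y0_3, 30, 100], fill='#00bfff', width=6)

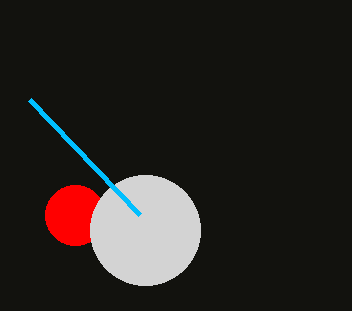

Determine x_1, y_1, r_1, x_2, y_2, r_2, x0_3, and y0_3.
x_1 = 75; y_1 = 215; r_1 = 30; x_2 = 145; y_2 = 230; r_2 = 55; x0_3 = 140; y0_3 = 215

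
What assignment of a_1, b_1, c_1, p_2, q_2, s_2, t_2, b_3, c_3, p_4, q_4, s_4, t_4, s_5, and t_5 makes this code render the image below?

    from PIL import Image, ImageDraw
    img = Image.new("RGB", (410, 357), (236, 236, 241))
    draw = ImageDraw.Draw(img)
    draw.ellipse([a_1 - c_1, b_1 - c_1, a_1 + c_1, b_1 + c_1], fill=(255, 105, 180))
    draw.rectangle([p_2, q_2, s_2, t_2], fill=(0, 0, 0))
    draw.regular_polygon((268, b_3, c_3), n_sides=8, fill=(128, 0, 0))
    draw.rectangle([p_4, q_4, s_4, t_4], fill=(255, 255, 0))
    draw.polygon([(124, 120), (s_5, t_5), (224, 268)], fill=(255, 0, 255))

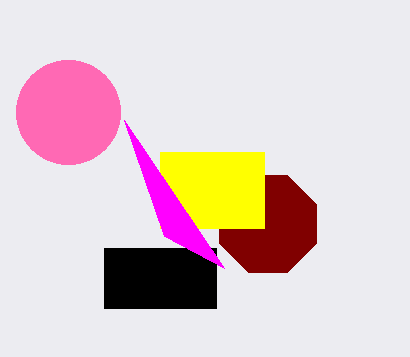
a_1 = 68
b_1 = 112
c_1 = 52
p_2 = 104
q_2 = 248
s_2 = 216
t_2 = 308
b_3 = 224
c_3 = 52
p_4 = 160
q_4 = 152
s_4 = 264
t_4 = 228
s_5 = 164
t_5 = 236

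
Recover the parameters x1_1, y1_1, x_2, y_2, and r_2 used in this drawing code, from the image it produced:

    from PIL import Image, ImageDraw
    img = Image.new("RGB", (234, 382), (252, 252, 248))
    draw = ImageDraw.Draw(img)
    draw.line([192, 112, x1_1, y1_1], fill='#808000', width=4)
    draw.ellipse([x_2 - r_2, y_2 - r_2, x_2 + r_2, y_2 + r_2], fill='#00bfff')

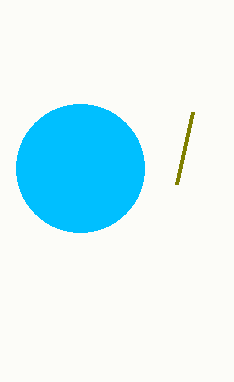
x1_1 = 176, y1_1 = 184, x_2 = 80, y_2 = 168, r_2 = 64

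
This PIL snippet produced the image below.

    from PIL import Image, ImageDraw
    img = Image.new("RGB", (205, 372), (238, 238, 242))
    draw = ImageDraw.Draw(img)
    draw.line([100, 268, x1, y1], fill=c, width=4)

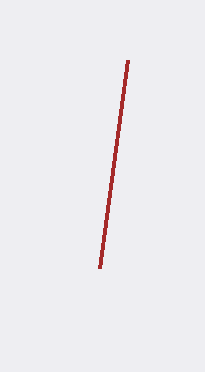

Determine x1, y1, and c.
x1 = 128; y1 = 60; c = 'brown'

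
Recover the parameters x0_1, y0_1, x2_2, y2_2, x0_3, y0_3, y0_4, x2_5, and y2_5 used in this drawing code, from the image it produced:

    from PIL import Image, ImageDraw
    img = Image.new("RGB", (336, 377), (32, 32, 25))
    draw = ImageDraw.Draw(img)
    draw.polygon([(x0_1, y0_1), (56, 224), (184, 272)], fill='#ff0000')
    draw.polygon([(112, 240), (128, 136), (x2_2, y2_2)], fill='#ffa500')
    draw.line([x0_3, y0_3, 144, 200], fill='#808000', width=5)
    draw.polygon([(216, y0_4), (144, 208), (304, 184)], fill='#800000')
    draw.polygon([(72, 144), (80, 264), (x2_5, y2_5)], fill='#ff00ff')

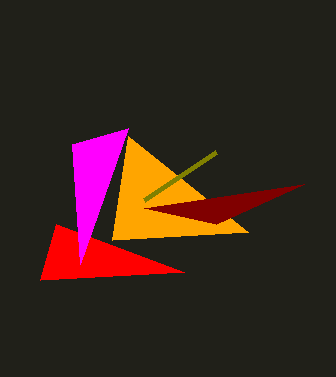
x0_1 = 40, y0_1 = 280, x2_2 = 248, y2_2 = 232, x0_3 = 216, y0_3 = 152, y0_4 = 224, x2_5 = 128, y2_5 = 128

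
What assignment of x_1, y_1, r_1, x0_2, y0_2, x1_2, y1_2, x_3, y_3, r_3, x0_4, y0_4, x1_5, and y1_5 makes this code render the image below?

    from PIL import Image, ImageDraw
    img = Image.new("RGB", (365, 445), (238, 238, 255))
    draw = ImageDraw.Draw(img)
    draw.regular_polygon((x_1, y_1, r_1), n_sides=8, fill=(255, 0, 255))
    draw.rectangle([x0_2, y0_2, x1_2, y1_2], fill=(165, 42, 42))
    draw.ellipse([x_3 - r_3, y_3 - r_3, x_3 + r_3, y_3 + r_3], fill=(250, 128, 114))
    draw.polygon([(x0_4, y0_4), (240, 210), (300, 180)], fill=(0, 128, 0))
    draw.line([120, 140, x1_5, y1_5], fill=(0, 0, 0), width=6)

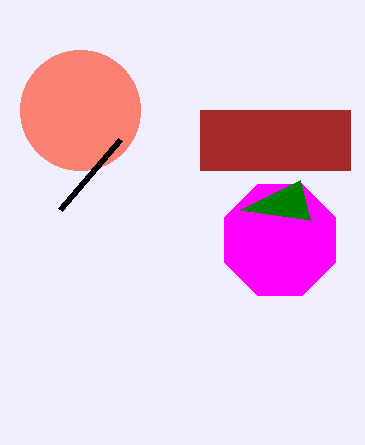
x_1 = 280; y_1 = 240; r_1 = 60; x0_2 = 200; y0_2 = 110; x1_2 = 350; y1_2 = 170; x_3 = 80; y_3 = 110; r_3 = 60; x0_4 = 310; y0_4 = 220; x1_5 = 60; y1_5 = 210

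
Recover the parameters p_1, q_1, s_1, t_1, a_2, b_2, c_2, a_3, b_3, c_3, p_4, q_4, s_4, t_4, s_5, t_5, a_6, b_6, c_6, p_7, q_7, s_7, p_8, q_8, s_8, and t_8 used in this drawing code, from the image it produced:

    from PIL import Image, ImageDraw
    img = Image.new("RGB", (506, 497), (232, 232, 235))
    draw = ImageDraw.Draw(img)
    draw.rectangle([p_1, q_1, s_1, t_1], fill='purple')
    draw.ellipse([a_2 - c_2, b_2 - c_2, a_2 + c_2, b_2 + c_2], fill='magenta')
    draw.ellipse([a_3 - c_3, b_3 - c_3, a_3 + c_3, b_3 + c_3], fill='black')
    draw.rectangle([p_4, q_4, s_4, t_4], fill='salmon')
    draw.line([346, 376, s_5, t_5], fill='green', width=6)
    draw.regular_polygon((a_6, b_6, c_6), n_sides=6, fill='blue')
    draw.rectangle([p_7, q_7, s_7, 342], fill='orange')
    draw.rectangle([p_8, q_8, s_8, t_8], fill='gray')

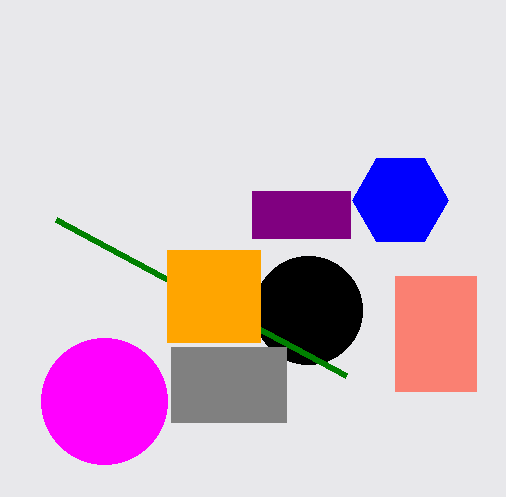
p_1 = 252; q_1 = 191; s_1 = 350; t_1 = 238; a_2 = 104; b_2 = 401; c_2 = 63; a_3 = 308; b_3 = 310; c_3 = 54; p_4 = 395; q_4 = 276; s_4 = 476; t_4 = 391; s_5 = 56; t_5 = 220; a_6 = 400; b_6 = 200; c_6 = 48; p_7 = 167; q_7 = 250; s_7 = 260; p_8 = 171; q_8 = 347; s_8 = 286; t_8 = 422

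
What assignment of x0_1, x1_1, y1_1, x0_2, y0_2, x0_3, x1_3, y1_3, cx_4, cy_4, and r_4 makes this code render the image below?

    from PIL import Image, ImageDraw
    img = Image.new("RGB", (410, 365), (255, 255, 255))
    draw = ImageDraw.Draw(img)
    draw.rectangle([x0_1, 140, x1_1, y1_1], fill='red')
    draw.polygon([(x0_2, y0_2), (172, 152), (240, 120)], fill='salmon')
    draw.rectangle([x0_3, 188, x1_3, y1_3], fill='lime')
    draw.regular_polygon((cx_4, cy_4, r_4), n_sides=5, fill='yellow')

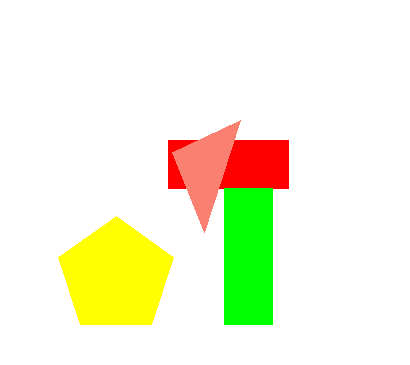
x0_1 = 168; x1_1 = 288; y1_1 = 188; x0_2 = 204; y0_2 = 232; x0_3 = 224; x1_3 = 272; y1_3 = 324; cx_4 = 116; cy_4 = 276; r_4 = 60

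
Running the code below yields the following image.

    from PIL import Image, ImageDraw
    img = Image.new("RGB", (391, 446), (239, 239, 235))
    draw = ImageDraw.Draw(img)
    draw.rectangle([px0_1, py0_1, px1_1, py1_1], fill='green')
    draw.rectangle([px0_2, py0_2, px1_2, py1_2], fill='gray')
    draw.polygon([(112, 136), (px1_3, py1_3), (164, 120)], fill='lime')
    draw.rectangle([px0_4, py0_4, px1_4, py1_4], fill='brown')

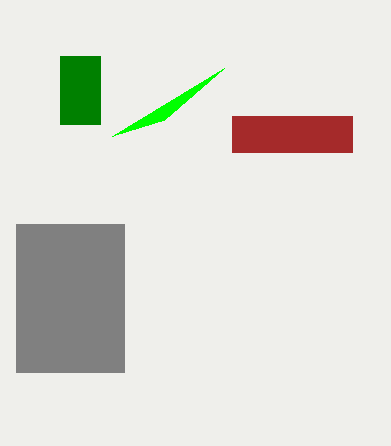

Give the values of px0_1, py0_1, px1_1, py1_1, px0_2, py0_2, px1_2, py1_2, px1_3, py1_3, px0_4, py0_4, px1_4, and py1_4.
px0_1 = 60
py0_1 = 56
px1_1 = 100
py1_1 = 124
px0_2 = 16
py0_2 = 224
px1_2 = 124
py1_2 = 372
px1_3 = 224
py1_3 = 68
px0_4 = 232
py0_4 = 116
px1_4 = 352
py1_4 = 152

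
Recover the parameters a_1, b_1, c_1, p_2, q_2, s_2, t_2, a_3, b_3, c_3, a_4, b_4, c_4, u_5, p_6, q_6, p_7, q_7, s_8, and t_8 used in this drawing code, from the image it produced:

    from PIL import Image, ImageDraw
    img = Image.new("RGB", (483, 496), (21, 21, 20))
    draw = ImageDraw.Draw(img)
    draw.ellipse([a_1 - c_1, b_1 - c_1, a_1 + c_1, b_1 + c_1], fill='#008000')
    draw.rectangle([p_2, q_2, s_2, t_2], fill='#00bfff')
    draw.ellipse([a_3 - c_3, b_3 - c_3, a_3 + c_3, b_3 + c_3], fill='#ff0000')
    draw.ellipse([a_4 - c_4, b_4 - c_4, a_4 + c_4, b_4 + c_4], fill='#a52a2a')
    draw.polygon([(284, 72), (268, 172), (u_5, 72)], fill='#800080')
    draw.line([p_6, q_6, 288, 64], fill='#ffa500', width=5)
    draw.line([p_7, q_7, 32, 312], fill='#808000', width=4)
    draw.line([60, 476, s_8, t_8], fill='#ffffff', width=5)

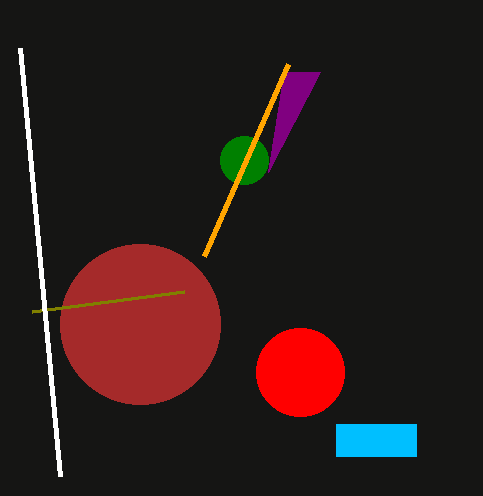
a_1 = 244
b_1 = 160
c_1 = 24
p_2 = 336
q_2 = 424
s_2 = 416
t_2 = 456
a_3 = 300
b_3 = 372
c_3 = 44
a_4 = 140
b_4 = 324
c_4 = 80
u_5 = 320
p_6 = 204
q_6 = 256
p_7 = 184
q_7 = 292
s_8 = 20
t_8 = 48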